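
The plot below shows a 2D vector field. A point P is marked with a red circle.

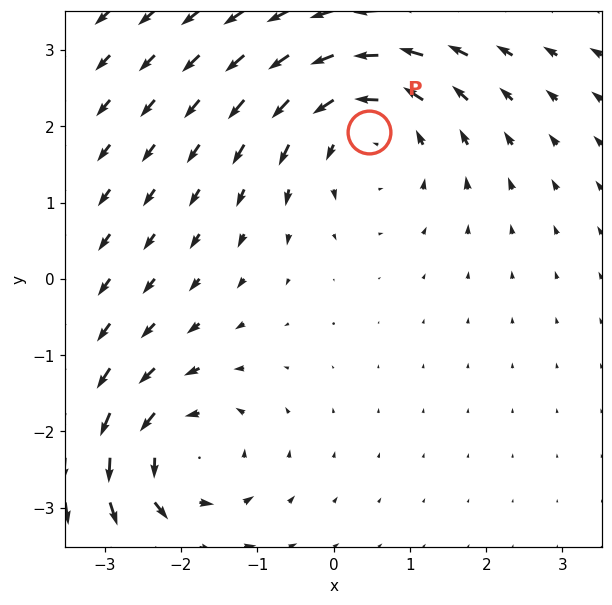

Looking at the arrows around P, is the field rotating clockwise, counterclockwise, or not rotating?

counterclockwise

Near P at (0.5, 1.9) the arrows circulate counterclockwise. The curl (z-component) there is about +4; positive curl means counterclockwise rotation.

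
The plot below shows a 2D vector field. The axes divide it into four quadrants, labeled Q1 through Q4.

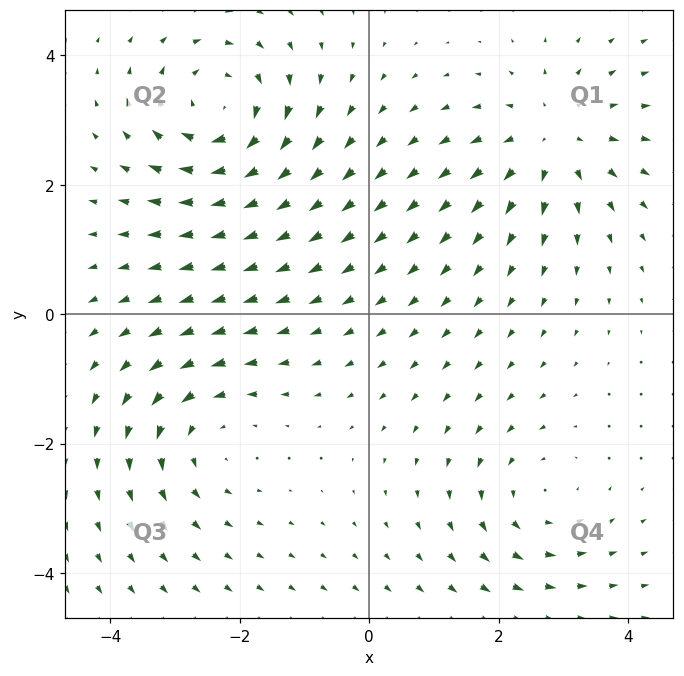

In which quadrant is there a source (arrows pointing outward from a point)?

Q1

The source sits at approximately (2.8, 2.7), which lies in quadrant Q1. The divergence there is about +3, positive as expected for a source.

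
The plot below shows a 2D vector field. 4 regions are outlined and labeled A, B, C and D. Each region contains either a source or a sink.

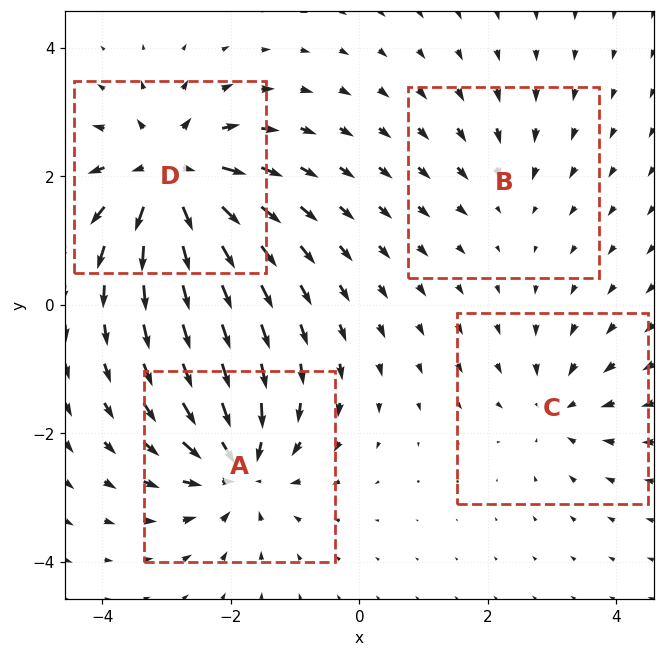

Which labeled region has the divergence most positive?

D

Divergence at each region's feature centre — A: about -7, B: about -3, C: about -4, D: about +8. Region D is most positive.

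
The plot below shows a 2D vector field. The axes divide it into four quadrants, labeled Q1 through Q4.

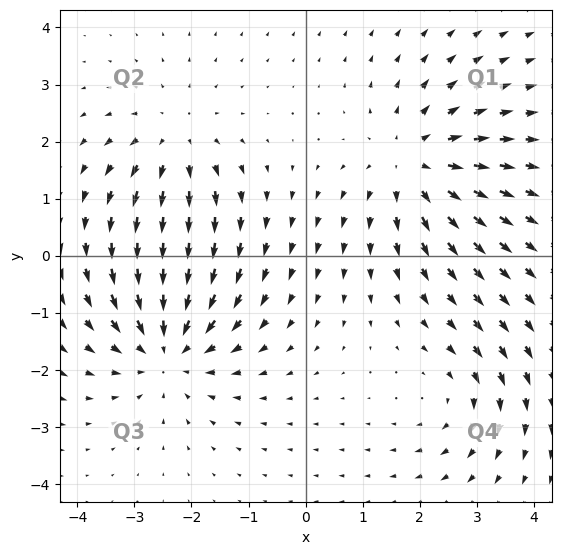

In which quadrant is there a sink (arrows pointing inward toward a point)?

Q3

The sink sits at approximately (-2.4, -1.6), which lies in quadrant Q3. The divergence there is about -4, negative as expected for a sink.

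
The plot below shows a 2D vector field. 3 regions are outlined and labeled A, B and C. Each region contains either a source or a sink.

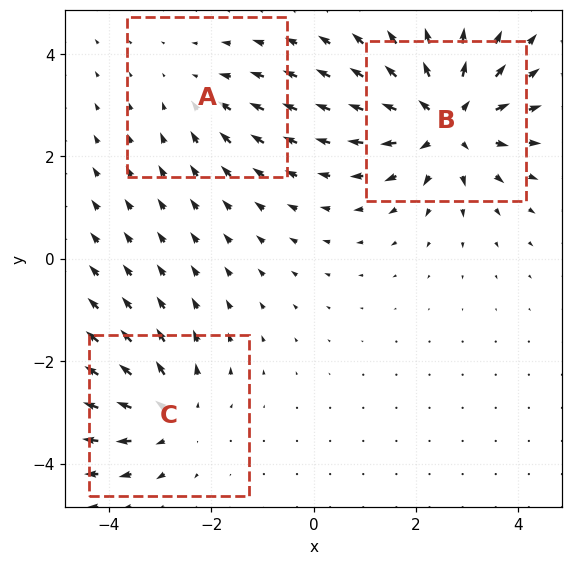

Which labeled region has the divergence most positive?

B

Divergence at each region's feature centre — A: about -2, B: about +5, C: about +3. Region B is most positive.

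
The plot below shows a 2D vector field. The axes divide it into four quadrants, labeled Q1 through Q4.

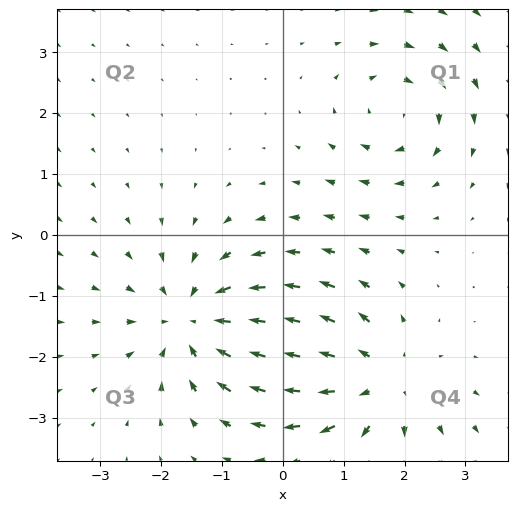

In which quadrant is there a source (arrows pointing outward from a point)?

Q4

The source sits at approximately (1.6, -2.4), which lies in quadrant Q4. The divergence there is about +4, positive as expected for a source.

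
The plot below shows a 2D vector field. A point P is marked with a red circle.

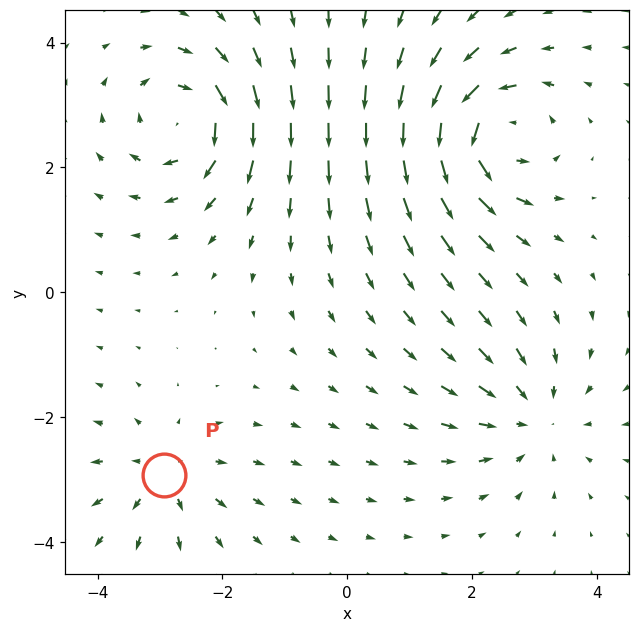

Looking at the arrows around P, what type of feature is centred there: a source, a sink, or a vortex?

At P (-2.9, -2.9) the arrows spread outward. Divergence about +4, curl ≈0 — positive divergence with near-zero curl is a source.

source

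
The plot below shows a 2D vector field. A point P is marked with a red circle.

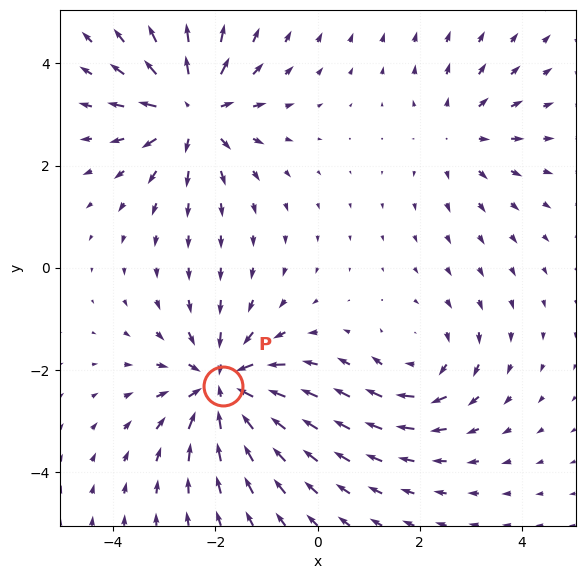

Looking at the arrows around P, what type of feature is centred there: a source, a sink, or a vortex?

sink

At P (-1.9, -2.3) the arrows converge inward. Divergence about -6, curl ≈0 — negative divergence with near-zero curl is a sink.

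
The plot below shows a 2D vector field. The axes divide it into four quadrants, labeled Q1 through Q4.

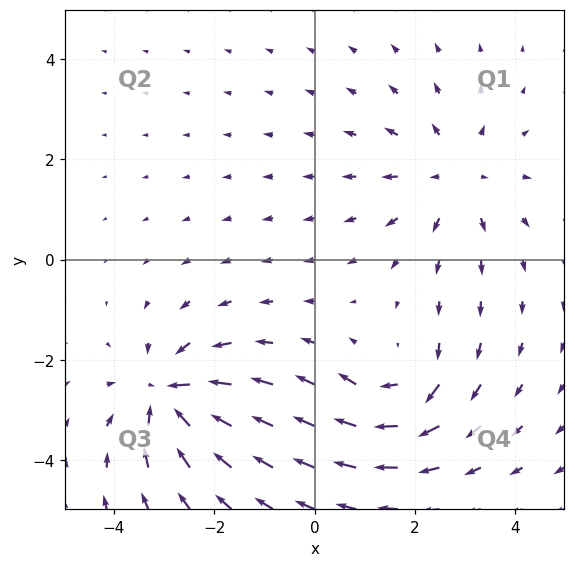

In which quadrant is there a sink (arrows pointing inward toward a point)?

The sink sits at approximately (-2.9, -2.7), which lies in quadrant Q3. The divergence there is about -6, negative as expected for a sink.

Q3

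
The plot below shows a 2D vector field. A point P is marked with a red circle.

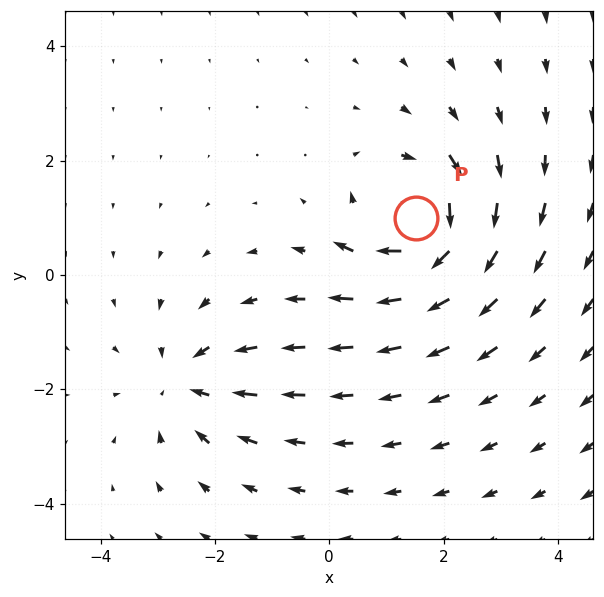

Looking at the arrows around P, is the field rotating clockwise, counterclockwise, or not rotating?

clockwise

Near P at (1.5, 1.0) the arrows circulate clockwise. The curl (z-component) there is about -7; negative curl means clockwise rotation.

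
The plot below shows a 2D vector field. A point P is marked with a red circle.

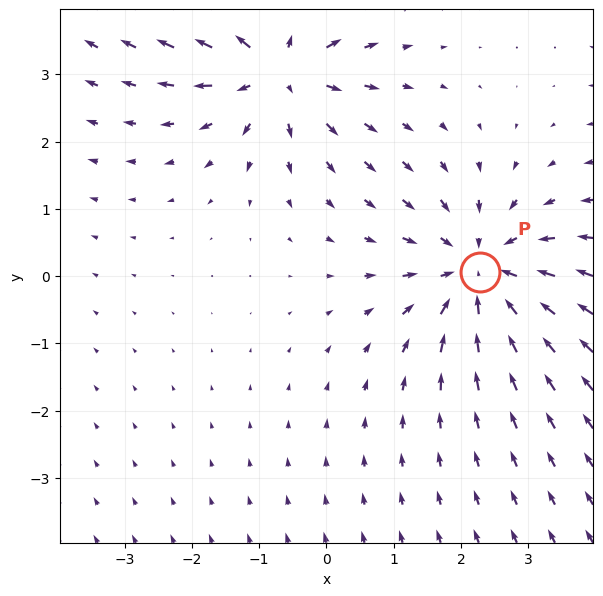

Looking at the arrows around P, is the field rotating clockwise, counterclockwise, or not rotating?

not rotating

Near P at (2.3, 0.1) the arrows show no circulation. The curl there is ≈0.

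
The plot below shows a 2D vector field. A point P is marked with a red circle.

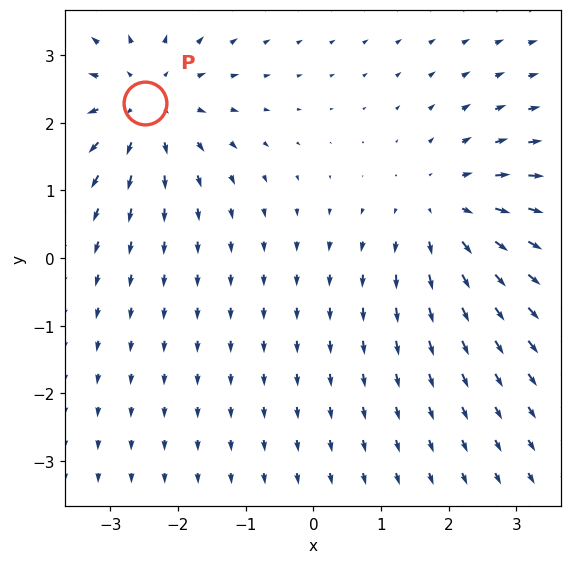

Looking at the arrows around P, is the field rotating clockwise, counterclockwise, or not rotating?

Near P at (-2.5, 2.3) the arrows show no circulation. The curl there is ≈0.

not rotating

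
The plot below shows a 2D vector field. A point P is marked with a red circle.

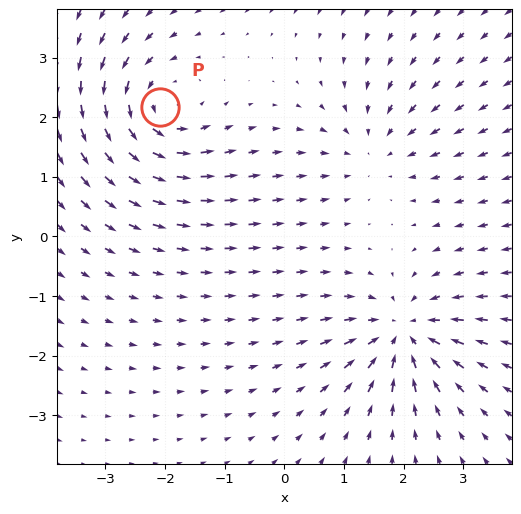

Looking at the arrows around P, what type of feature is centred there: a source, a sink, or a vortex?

At P (-2.1, 2.2) the arrows circulate counterclockwise. Divergence ≈0, curl about +4 — near-zero divergence with nonzero curl is a vortex.

vortex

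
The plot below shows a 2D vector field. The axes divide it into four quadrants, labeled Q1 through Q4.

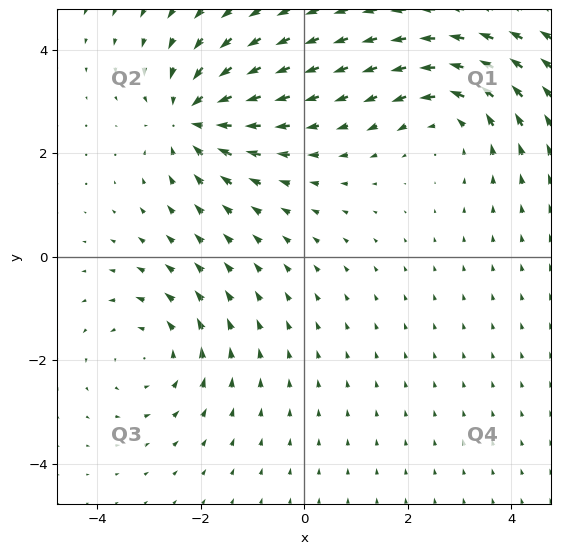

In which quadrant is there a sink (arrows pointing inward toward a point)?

Q2

The sink sits at approximately (-2.2, 2.7), which lies in quadrant Q2. The divergence there is about -4, negative as expected for a sink.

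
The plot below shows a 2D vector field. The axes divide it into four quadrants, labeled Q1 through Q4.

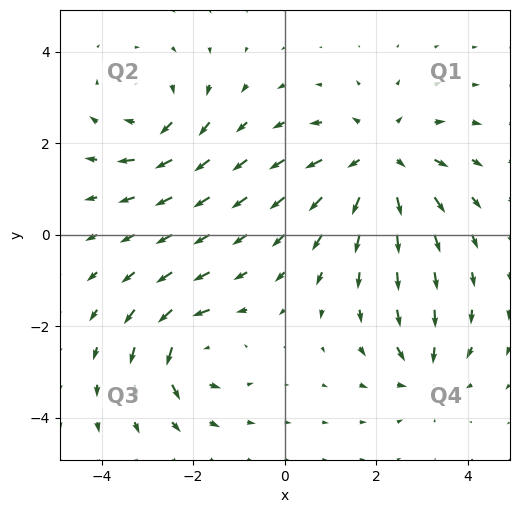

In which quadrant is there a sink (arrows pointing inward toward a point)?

Q4

The sink sits at approximately (3.1, -3.0), which lies in quadrant Q4. The divergence there is about -4, negative as expected for a sink.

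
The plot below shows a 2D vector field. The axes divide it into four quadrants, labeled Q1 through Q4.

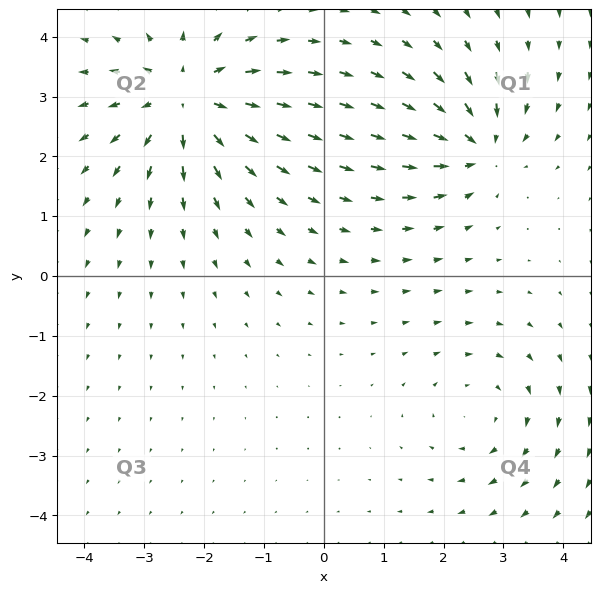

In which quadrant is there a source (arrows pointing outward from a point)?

The source sits at approximately (-2.3, 3.0), which lies in quadrant Q2. The divergence there is about +5, positive as expected for a source.

Q2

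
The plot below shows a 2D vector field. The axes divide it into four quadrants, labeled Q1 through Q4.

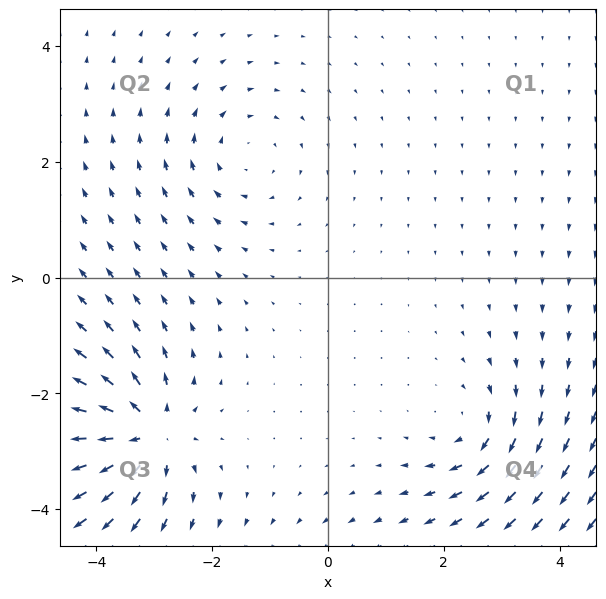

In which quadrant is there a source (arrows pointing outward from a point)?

Q3

The source sits at approximately (-3.1, -2.7), which lies in quadrant Q3. The divergence there is about +6, positive as expected for a source.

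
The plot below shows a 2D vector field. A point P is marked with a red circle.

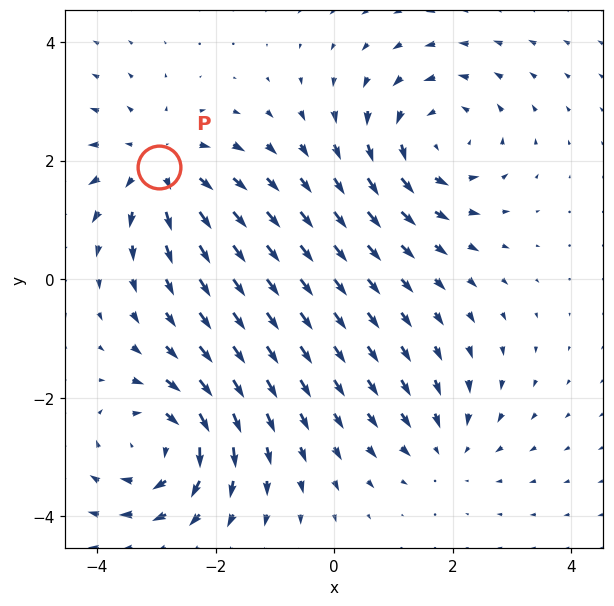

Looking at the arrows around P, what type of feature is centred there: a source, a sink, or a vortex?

At P (-3.0, 1.9) the arrows spread outward. Divergence about +4, curl ≈0 — positive divergence with near-zero curl is a source.

source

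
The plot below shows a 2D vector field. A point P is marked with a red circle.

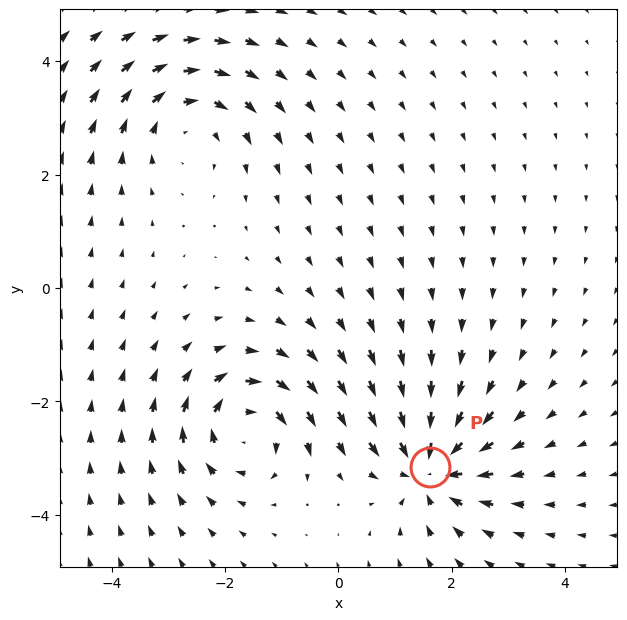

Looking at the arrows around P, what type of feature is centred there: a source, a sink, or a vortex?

sink

At P (1.6, -3.2) the arrows converge inward. Divergence about -7, curl ≈0 — negative divergence with near-zero curl is a sink.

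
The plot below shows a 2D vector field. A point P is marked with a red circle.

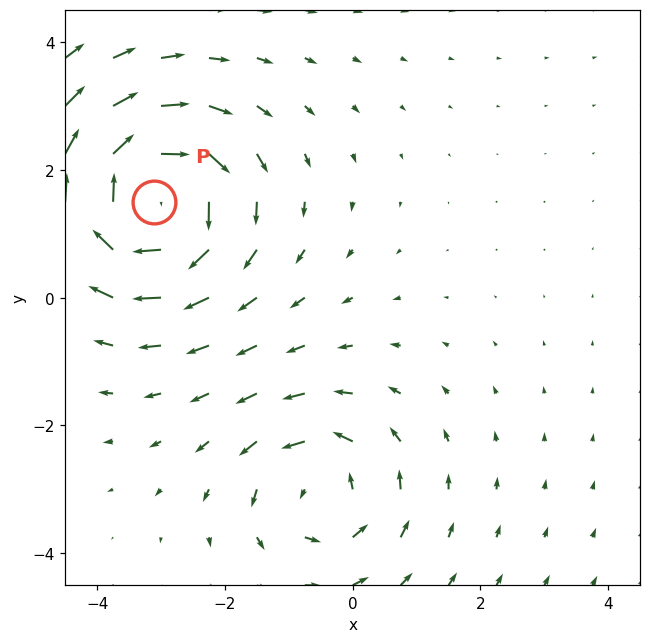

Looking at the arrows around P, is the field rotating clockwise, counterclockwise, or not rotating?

clockwise

Near P at (-3.1, 1.5) the arrows circulate clockwise. The curl (z-component) there is about -6; negative curl means clockwise rotation.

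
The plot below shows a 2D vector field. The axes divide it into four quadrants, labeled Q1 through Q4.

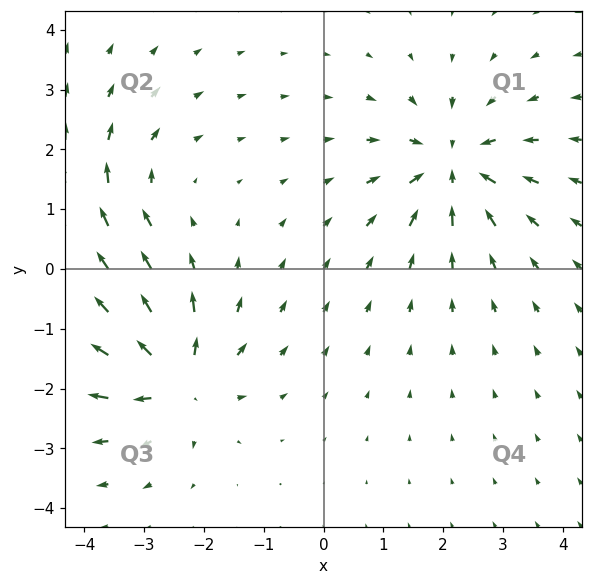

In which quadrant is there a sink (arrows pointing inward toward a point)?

The sink sits at approximately (2.2, 1.7), which lies in quadrant Q1. The divergence there is about -5, negative as expected for a sink.

Q1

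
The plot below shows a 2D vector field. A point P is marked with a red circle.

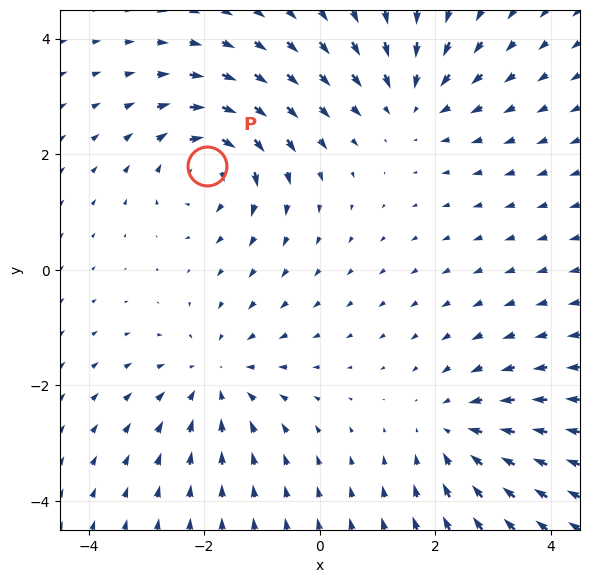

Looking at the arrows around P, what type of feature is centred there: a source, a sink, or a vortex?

At P (-1.9, 1.8) the arrows circulate clockwise. Divergence ≈0, curl about -5 — near-zero divergence with nonzero curl is a vortex.

vortex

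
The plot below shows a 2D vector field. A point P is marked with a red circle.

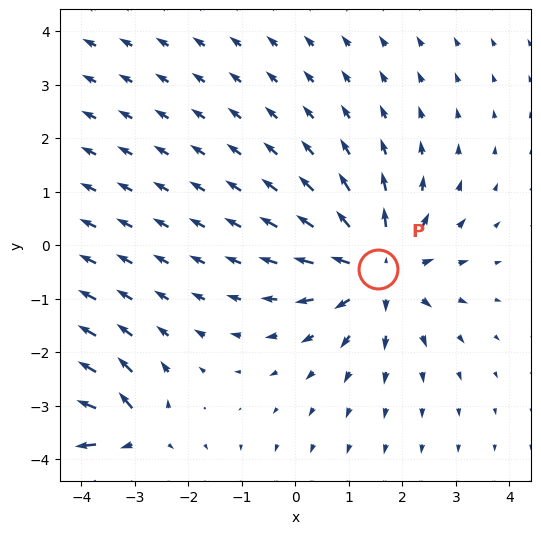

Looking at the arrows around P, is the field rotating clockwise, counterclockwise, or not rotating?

Near P at (1.5, -0.4) the arrows show no circulation. The curl there is ≈0.

not rotating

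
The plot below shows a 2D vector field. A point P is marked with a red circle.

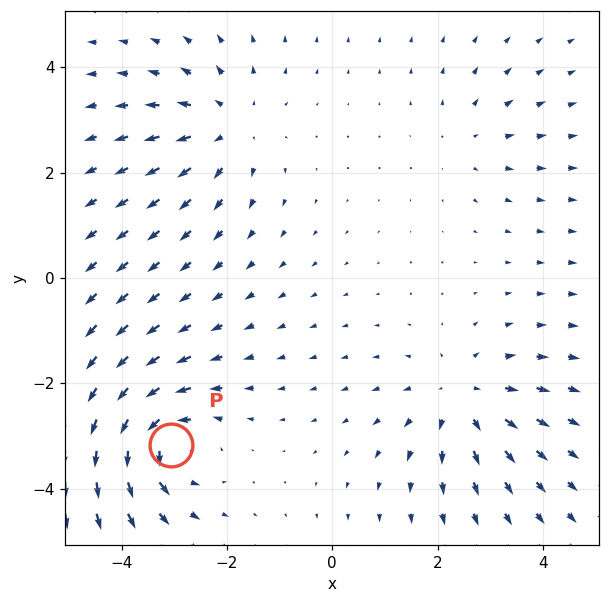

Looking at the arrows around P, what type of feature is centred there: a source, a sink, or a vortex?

At P (-3.1, -3.2) the arrows circulate counterclockwise. Divergence ≈0, curl about +6 — near-zero divergence with nonzero curl is a vortex.

vortex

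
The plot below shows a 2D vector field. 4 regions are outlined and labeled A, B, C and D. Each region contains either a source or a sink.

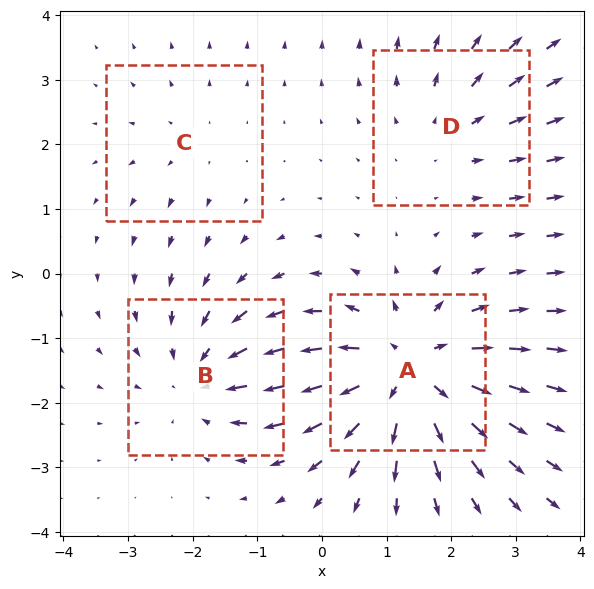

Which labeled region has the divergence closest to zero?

C

Divergence at each region's feature centre — A: about +6, B: about -4, C: about +2, D: about +3. Region C is closest to zero.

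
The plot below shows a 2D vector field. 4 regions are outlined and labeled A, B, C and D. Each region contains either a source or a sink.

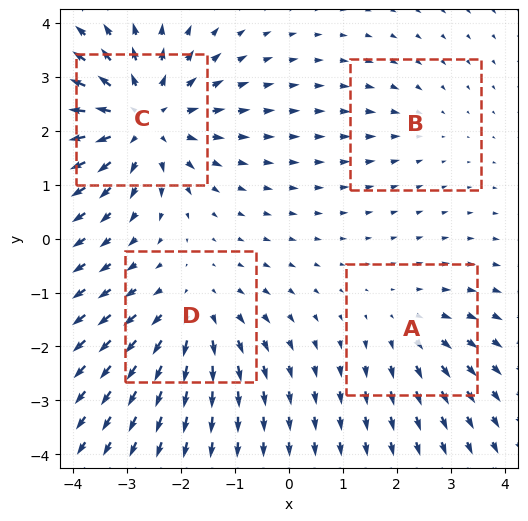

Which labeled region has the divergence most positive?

C

Divergence at each region's feature centre — A: about +3, B: about -2, C: about +6, D: about +4. Region C is most positive.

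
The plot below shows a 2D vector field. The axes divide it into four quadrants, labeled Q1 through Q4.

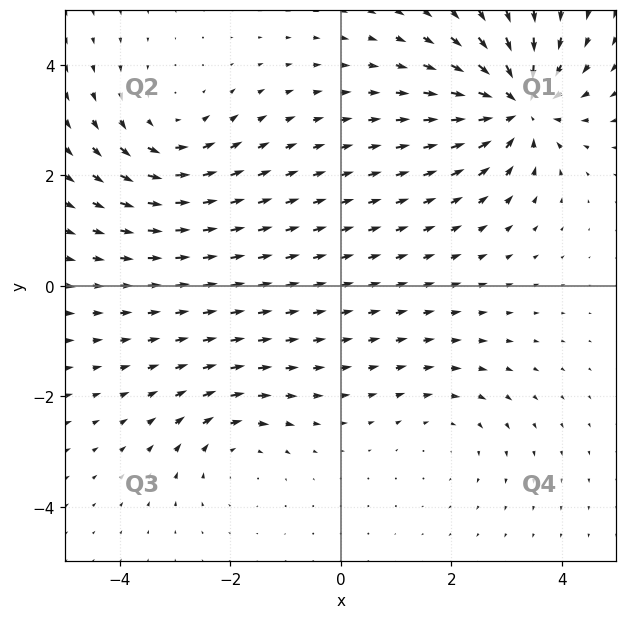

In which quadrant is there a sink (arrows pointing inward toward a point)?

The sink sits at approximately (3.2, 3.3), which lies in quadrant Q1. The divergence there is about -6, negative as expected for a sink.

Q1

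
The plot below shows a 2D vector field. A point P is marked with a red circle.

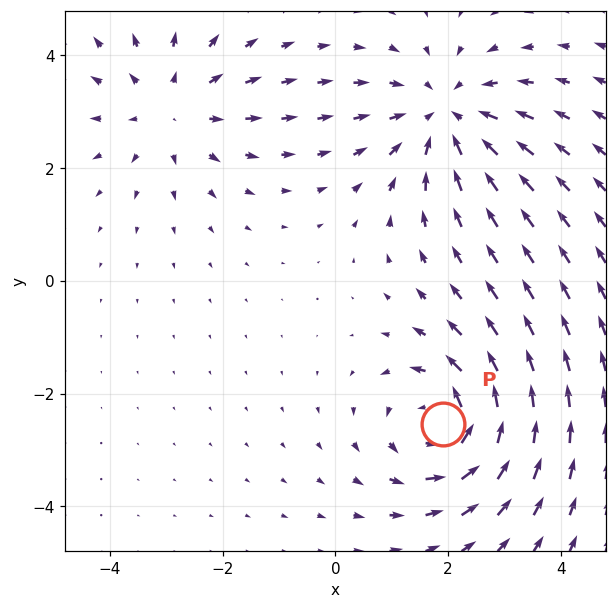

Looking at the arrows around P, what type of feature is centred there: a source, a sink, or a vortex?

vortex

At P (1.9, -2.5) the arrows circulate counterclockwise. Divergence ≈0, curl about +5 — near-zero divergence with nonzero curl is a vortex.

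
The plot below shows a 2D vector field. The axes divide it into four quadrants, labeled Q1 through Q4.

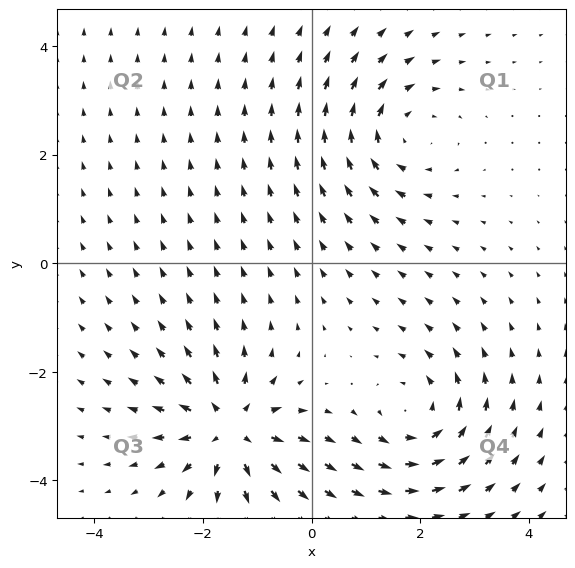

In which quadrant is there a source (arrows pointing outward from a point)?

Q3

The source sits at approximately (-1.5, -3.0), which lies in quadrant Q3. The divergence there is about +6, positive as expected for a source.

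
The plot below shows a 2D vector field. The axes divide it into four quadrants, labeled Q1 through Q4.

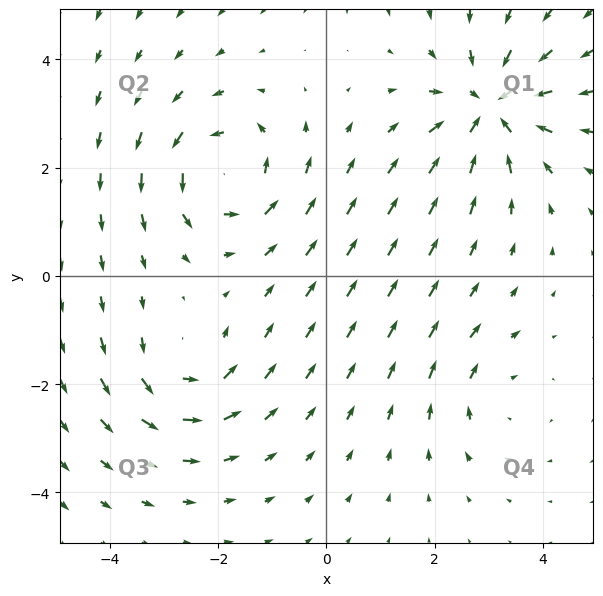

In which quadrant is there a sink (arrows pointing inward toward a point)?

The sink sits at approximately (3.0, 3.1), which lies in quadrant Q1. The divergence there is about -5, negative as expected for a sink.

Q1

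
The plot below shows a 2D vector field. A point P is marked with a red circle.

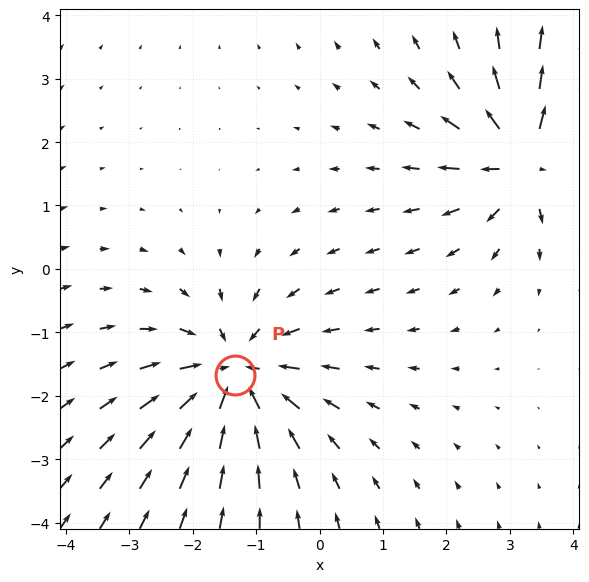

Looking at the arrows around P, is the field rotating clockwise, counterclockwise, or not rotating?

Near P at (-1.3, -1.7) the arrows show no circulation. The curl there is ≈0.

not rotating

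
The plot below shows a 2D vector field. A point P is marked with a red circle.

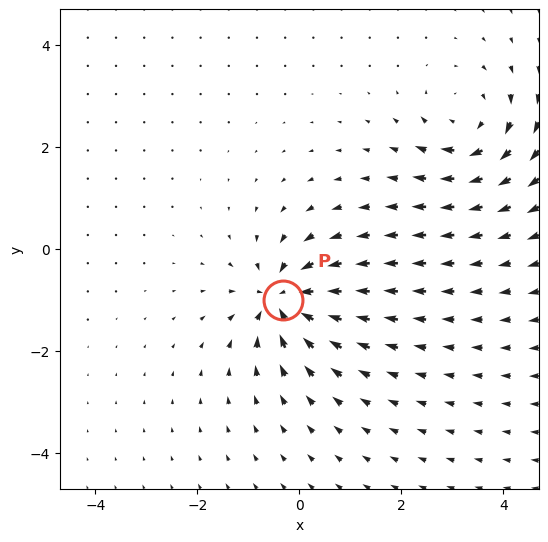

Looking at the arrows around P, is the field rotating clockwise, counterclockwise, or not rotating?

not rotating

Near P at (-0.3, -1.0) the arrows show no circulation. The curl there is ≈0.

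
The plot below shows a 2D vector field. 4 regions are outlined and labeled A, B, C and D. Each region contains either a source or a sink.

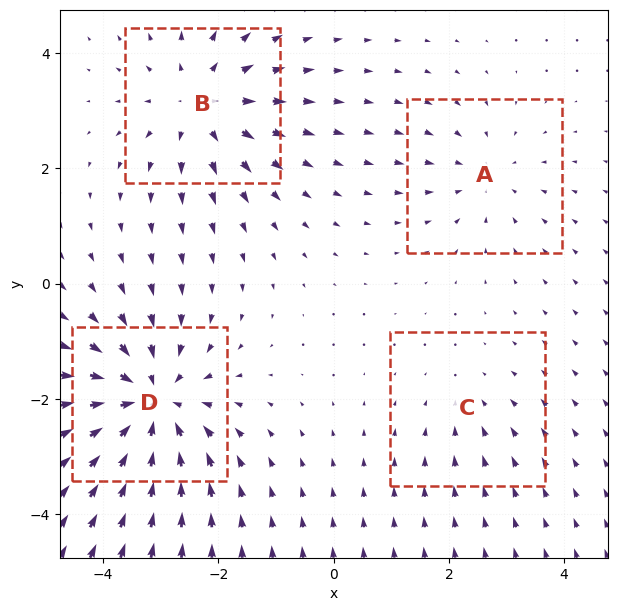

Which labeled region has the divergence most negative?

Divergence at each region's feature centre — A: about -3, B: about +5, C: about -2, D: about -7. Region D is most negative.

D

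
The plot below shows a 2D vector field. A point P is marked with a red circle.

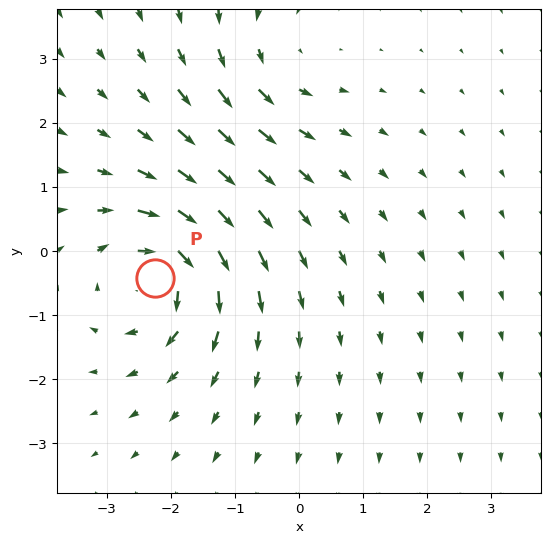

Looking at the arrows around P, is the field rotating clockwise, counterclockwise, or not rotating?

clockwise

Near P at (-2.2, -0.4) the arrows circulate clockwise. The curl (z-component) there is about -6; negative curl means clockwise rotation.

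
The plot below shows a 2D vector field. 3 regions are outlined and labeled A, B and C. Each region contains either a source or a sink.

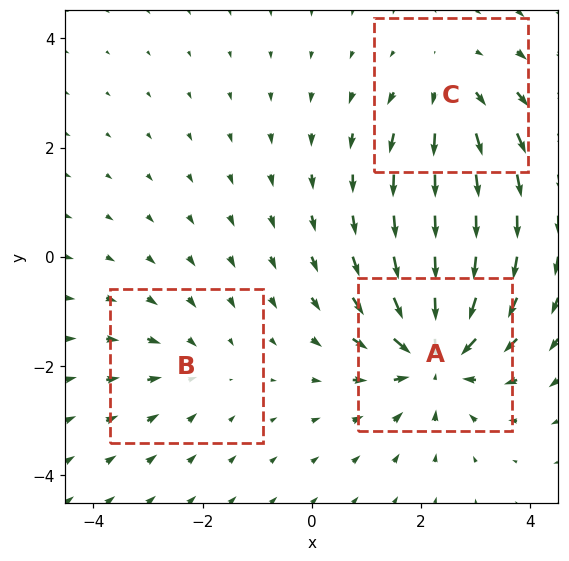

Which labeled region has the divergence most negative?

Divergence at each region's feature centre — A: about -5, B: about -2, C: about +3. Region A is most negative.

A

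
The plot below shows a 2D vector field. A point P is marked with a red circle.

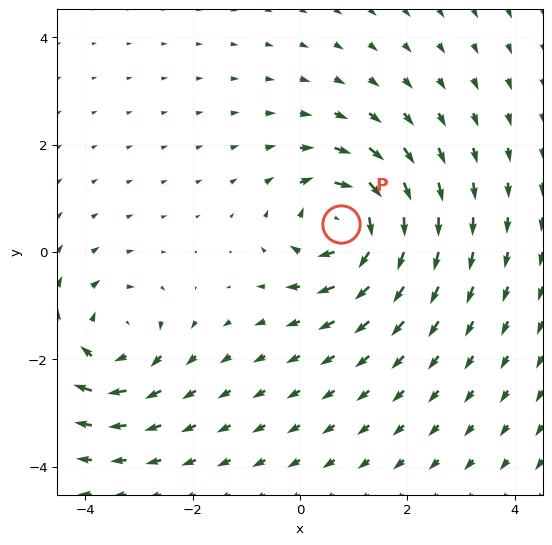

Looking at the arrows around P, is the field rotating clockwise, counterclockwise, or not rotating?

Near P at (0.8, 0.5) the arrows circulate clockwise. The curl (z-component) there is about -6; negative curl means clockwise rotation.

clockwise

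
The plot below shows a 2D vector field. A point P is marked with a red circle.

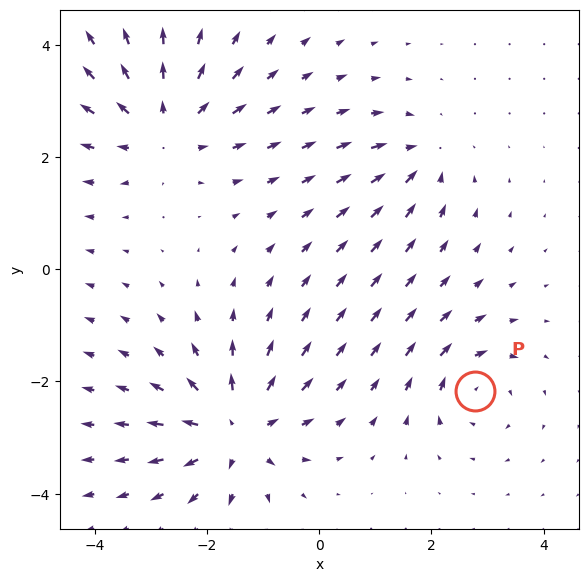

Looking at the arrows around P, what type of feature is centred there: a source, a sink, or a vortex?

vortex

At P (2.8, -2.2) the arrows circulate clockwise. Divergence ≈0, curl about -4 — near-zero divergence with nonzero curl is a vortex.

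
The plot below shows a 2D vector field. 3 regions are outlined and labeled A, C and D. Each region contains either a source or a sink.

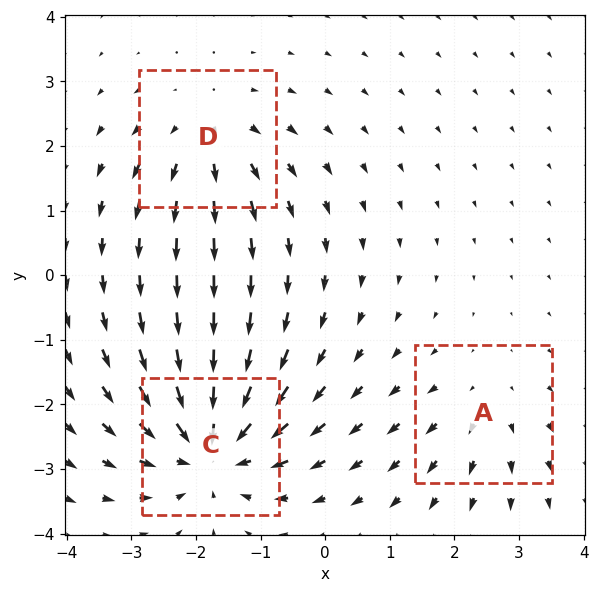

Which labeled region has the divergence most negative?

Divergence at each region's feature centre — A: about +2, C: about -5, D: about +3. Region C is most negative.

C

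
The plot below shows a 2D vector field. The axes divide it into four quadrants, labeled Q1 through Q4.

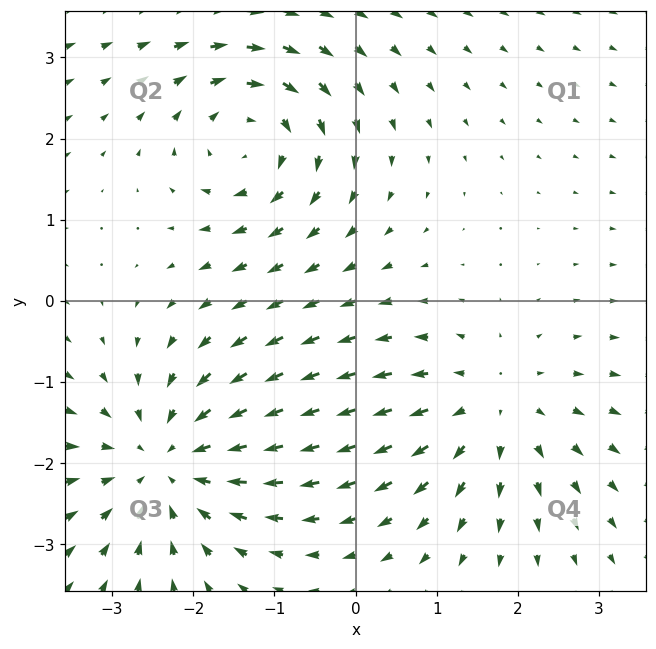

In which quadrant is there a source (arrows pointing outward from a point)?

The source sits at approximately (1.7, -1.3), which lies in quadrant Q4. The divergence there is about +3, positive as expected for a source.

Q4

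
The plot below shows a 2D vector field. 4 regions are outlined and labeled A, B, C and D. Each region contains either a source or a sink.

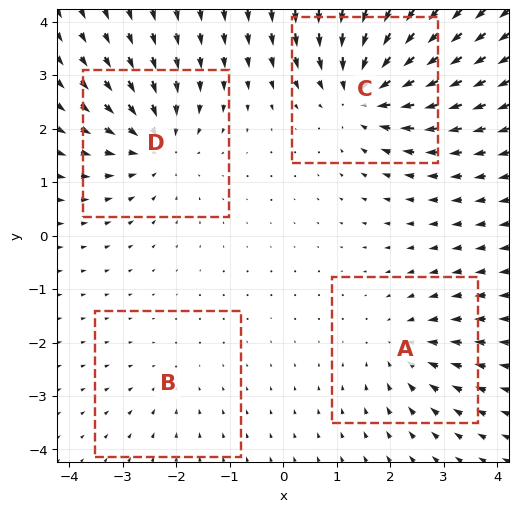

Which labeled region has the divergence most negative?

Divergence at each region's feature centre — A: about -4, B: about -2, C: about -7, D: about -5. Region C is most negative.

C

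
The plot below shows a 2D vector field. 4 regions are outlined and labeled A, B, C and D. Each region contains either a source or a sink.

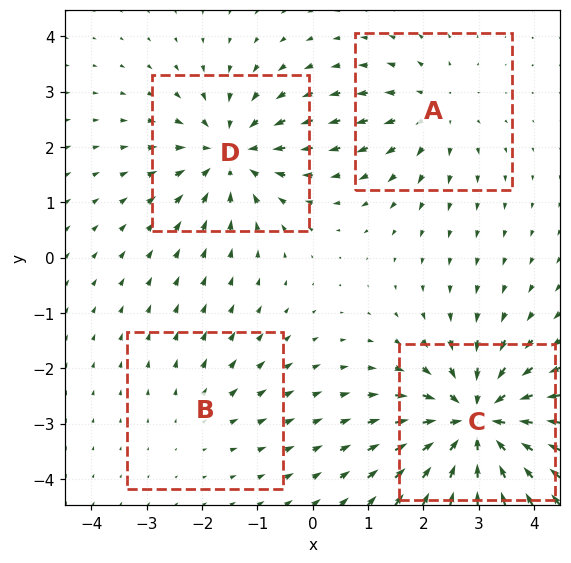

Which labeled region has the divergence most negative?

Divergence at each region's feature centre — A: about +3, B: about +2, C: about -7, D: about -5. Region C is most negative.

C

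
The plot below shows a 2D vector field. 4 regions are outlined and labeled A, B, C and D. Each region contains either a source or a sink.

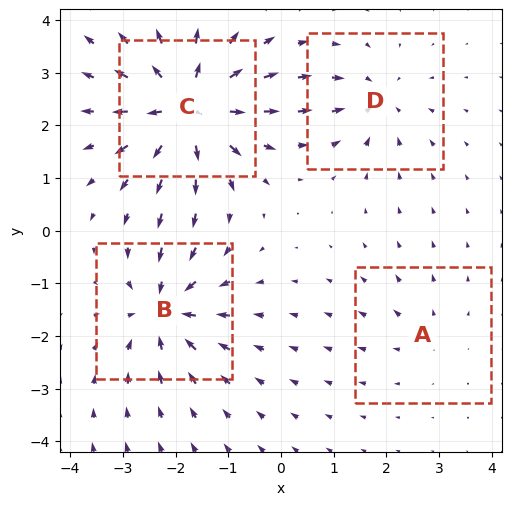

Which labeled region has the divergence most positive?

C

Divergence at each region's feature centre — A: about +2, B: about -6, C: about +9, D: about -4. Region C is most positive.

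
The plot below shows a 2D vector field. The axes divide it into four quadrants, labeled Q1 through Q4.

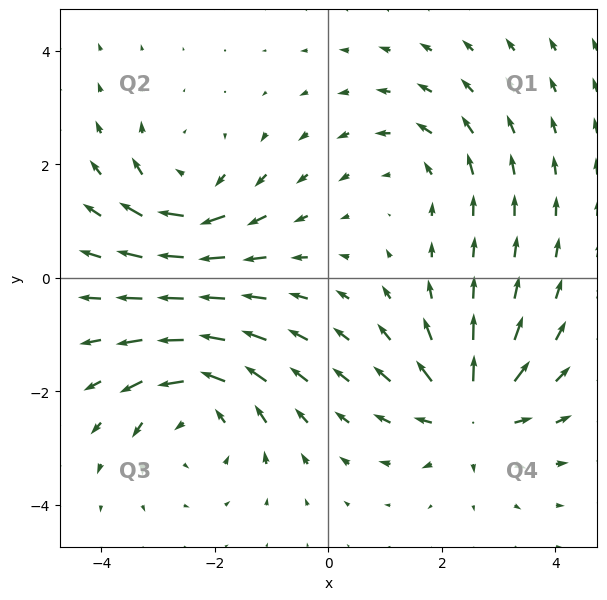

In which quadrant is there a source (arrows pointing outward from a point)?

The source sits at approximately (2.5, -2.4), which lies in quadrant Q4. The divergence there is about +6, positive as expected for a source.

Q4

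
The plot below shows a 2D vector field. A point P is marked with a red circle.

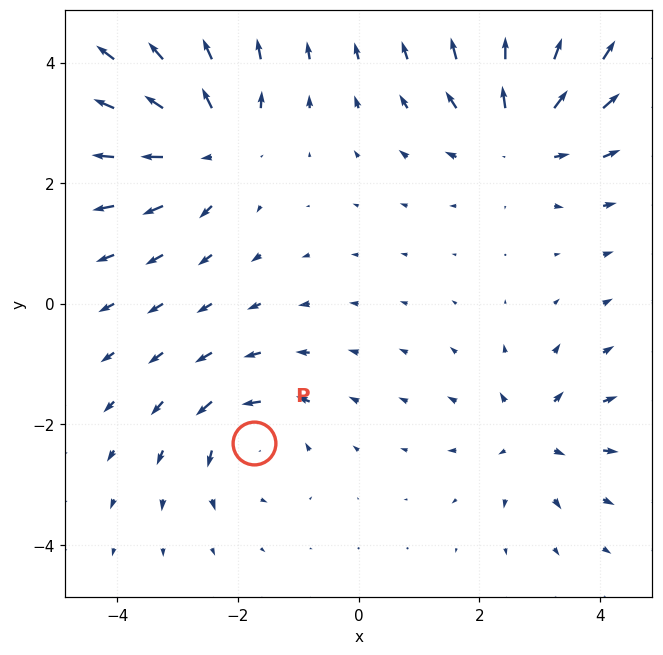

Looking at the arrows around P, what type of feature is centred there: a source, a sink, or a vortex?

vortex

At P (-1.7, -2.3) the arrows circulate counterclockwise. Divergence ≈0, curl about +4 — near-zero divergence with nonzero curl is a vortex.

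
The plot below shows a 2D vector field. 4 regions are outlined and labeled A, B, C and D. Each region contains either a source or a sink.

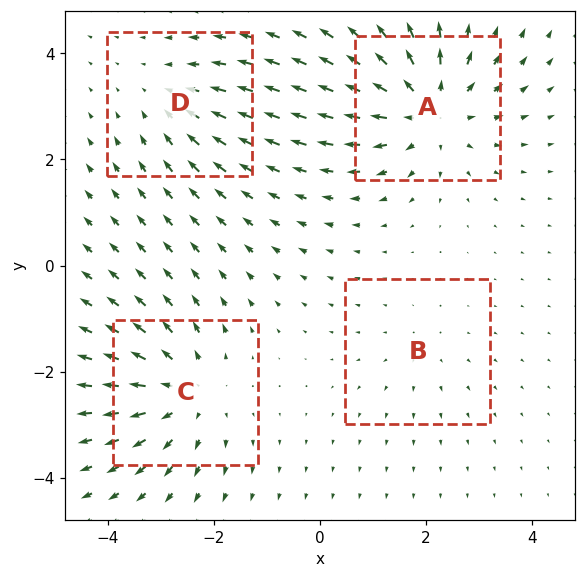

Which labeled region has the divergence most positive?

A

Divergence at each region's feature centre — A: about +6, B: about +2, C: about +4, D: about -3. Region A is most positive.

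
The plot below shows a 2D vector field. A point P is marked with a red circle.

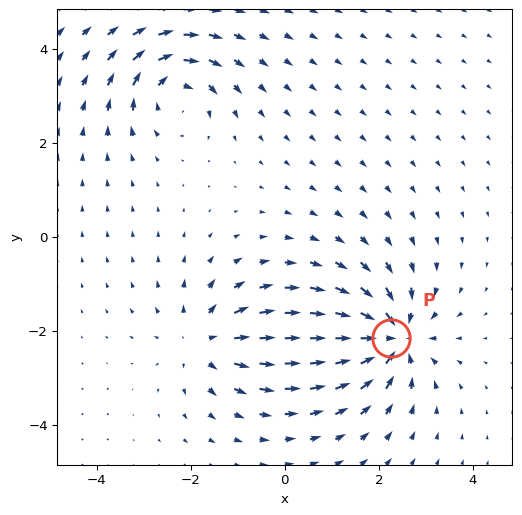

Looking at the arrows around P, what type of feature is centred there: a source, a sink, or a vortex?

At P (2.3, -2.1) the arrows converge inward. Divergence about -6, curl ≈0 — negative divergence with near-zero curl is a sink.

sink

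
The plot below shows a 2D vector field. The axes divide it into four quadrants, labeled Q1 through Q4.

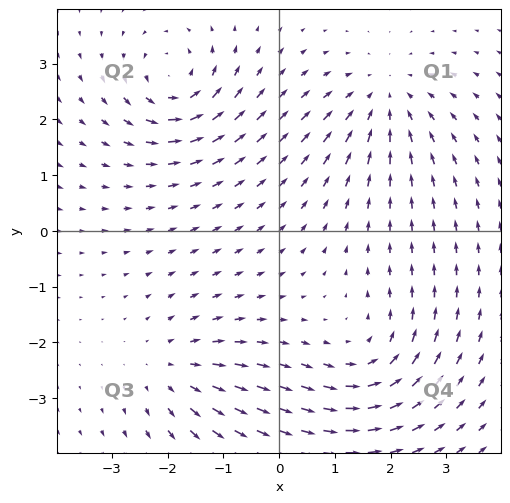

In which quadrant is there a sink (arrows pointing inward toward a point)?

Q1

The sink sits at approximately (1.9, 2.4), which lies in quadrant Q1. The divergence there is about -4, negative as expected for a sink.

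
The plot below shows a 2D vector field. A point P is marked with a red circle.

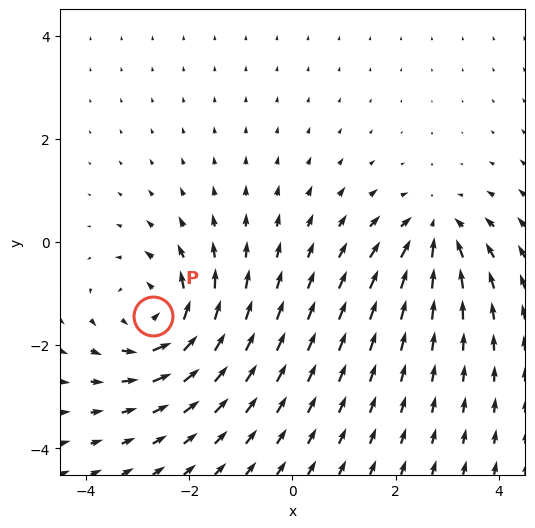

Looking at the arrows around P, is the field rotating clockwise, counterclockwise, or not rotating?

Near P at (-2.7, -1.4) the arrows circulate counterclockwise. The curl (z-component) there is about +4; positive curl means counterclockwise rotation.

counterclockwise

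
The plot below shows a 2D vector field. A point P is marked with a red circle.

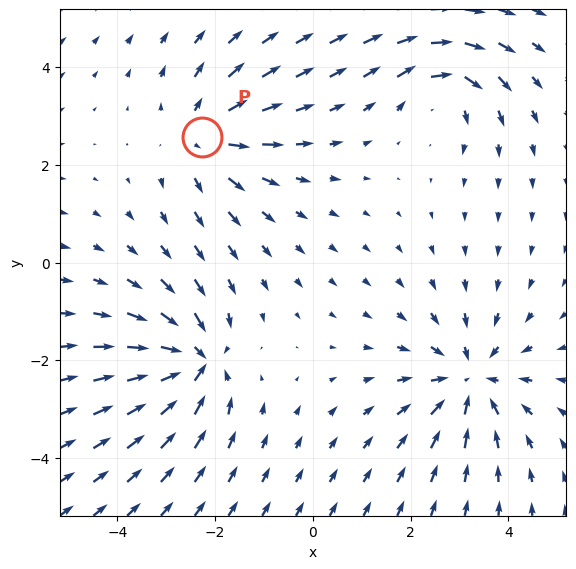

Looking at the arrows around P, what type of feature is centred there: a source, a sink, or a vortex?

At P (-2.3, 2.6) the arrows spread outward. Divergence about +3, curl ≈0 — positive divergence with near-zero curl is a source.

source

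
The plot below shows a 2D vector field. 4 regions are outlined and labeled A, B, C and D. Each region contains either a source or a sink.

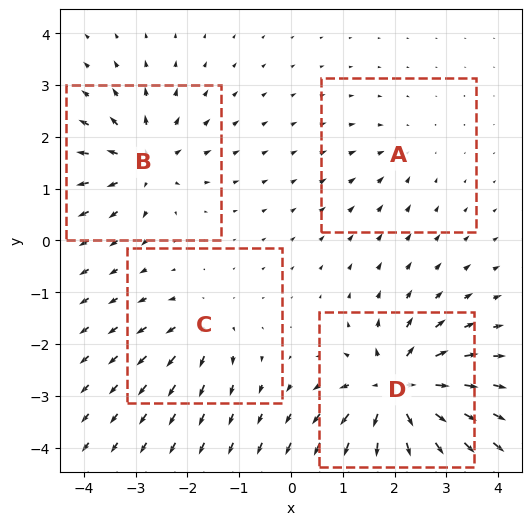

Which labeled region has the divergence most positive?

D

Divergence at each region's feature centre — A: about -3, B: about +6, C: about +4, D: about +9. Region D is most positive.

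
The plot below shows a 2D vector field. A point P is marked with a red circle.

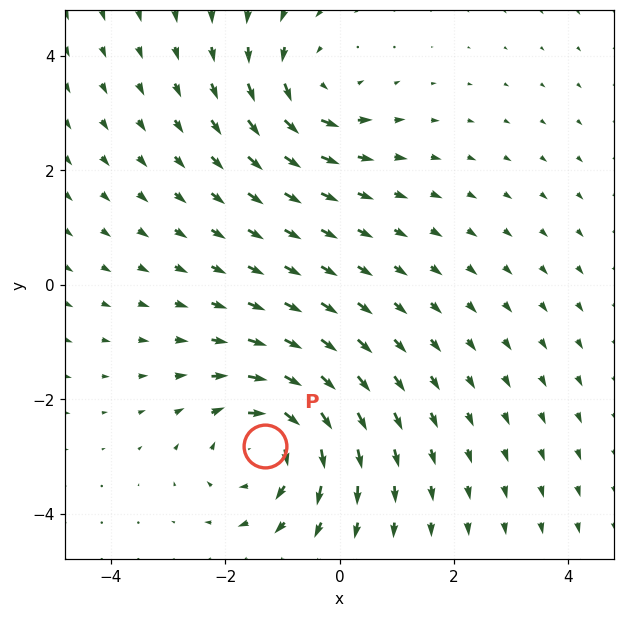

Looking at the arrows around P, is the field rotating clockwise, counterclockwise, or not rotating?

clockwise

Near P at (-1.3, -2.8) the arrows circulate clockwise. The curl (z-component) there is about -5; negative curl means clockwise rotation.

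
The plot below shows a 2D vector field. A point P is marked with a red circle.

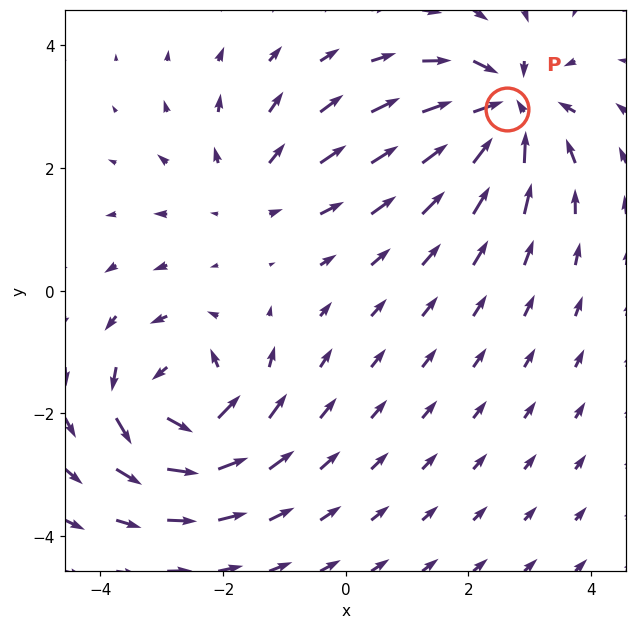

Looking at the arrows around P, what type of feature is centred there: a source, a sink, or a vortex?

sink

At P (2.6, 3.0) the arrows converge inward. Divergence about -5, curl ≈0 — negative divergence with near-zero curl is a sink.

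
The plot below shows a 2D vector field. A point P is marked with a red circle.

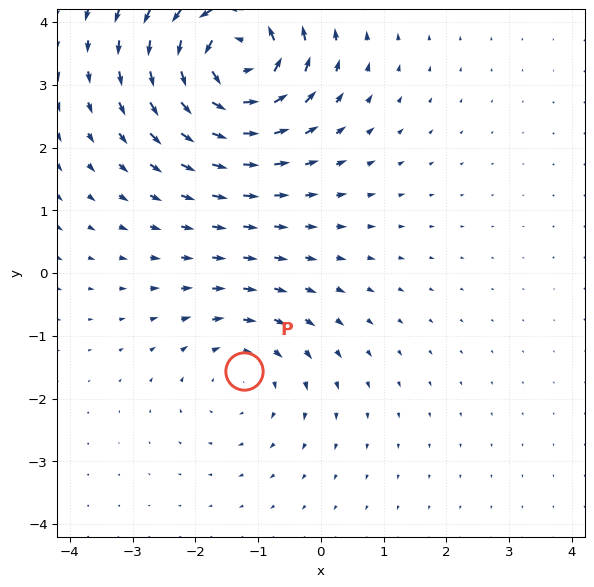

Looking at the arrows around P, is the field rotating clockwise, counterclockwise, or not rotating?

Near P at (-1.2, -1.6) the arrows circulate clockwise. The curl (z-component) there is about -2; negative curl means clockwise rotation.

clockwise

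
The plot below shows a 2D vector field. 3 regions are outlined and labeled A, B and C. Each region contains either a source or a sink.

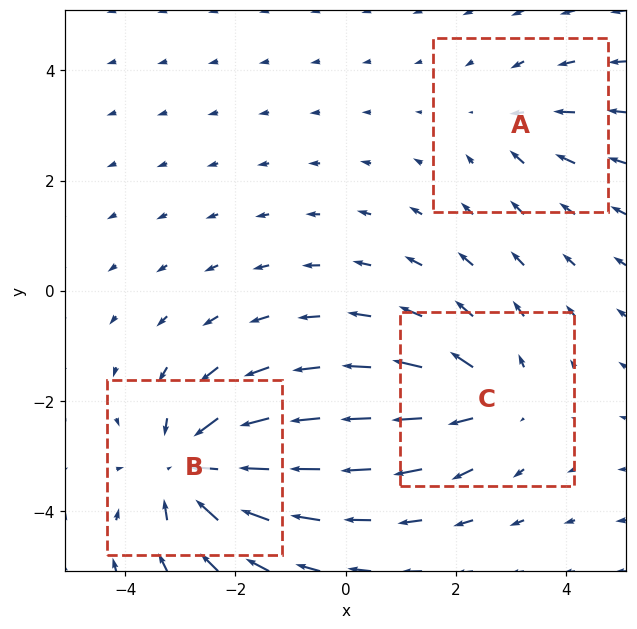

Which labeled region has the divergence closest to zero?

A

Divergence at each region's feature centre — A: about -2, B: about -5, C: about +3. Region A is closest to zero.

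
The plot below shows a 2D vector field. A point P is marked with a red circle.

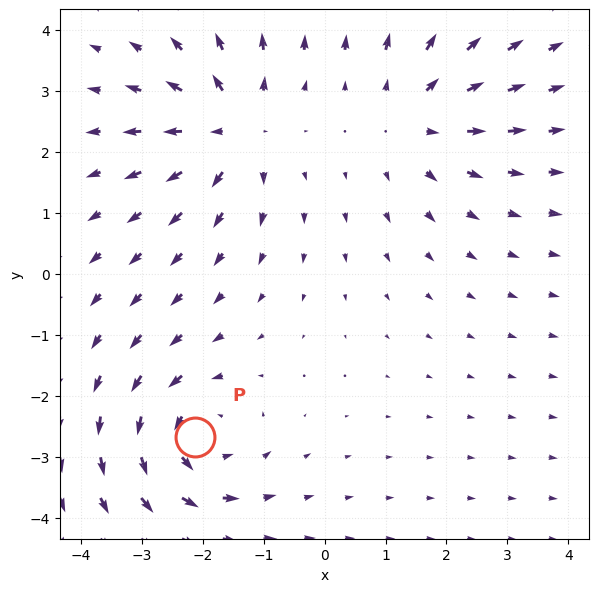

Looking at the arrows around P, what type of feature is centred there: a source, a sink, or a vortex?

vortex

At P (-2.1, -2.7) the arrows circulate counterclockwise. Divergence ≈0, curl about +4 — near-zero divergence with nonzero curl is a vortex.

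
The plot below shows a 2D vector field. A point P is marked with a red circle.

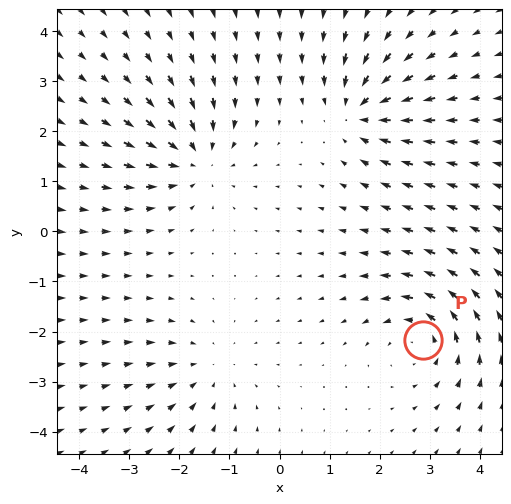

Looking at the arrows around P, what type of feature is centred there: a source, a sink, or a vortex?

At P (2.9, -2.2) the arrows circulate counterclockwise. Divergence ≈0, curl about +5 — near-zero divergence with nonzero curl is a vortex.

vortex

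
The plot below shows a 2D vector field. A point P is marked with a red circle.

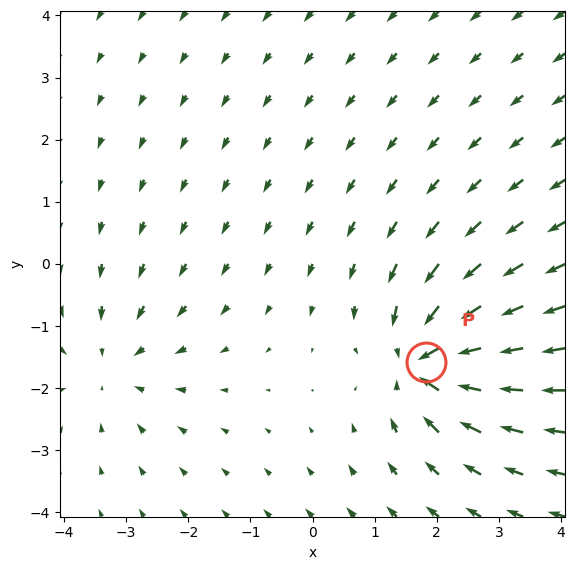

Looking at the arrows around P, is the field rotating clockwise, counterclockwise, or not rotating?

not rotating

Near P at (1.8, -1.6) the arrows show no circulation. The curl there is ≈0.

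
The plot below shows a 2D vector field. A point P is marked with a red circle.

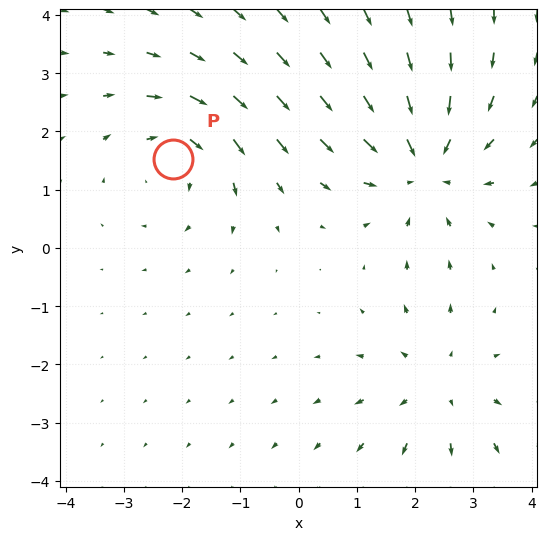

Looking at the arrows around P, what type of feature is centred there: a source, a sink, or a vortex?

At P (-2.1, 1.5) the arrows circulate clockwise. Divergence ≈0, curl about -4 — near-zero divergence with nonzero curl is a vortex.

vortex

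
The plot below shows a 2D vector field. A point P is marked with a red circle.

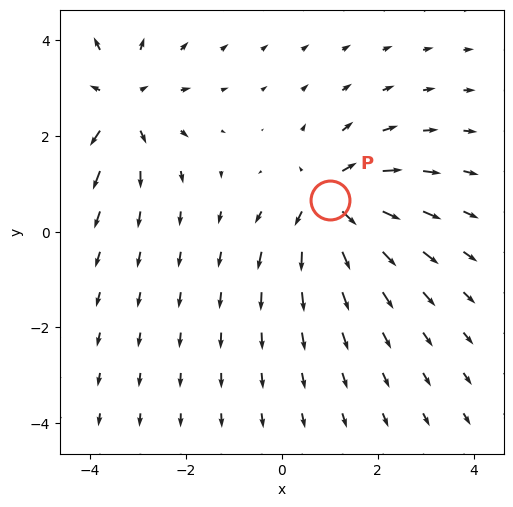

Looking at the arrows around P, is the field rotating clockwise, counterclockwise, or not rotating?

Near P at (1.0, 0.7) the arrows show no circulation. The curl there is ≈0.

not rotating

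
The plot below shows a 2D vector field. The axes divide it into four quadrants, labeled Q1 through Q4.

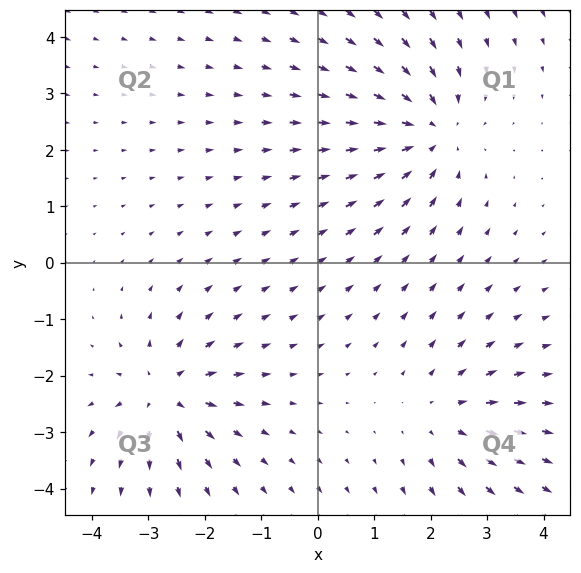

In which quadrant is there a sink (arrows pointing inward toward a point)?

Q1

The sink sits at approximately (2.0, 2.3), which lies in quadrant Q1. The divergence there is about -4, negative as expected for a sink.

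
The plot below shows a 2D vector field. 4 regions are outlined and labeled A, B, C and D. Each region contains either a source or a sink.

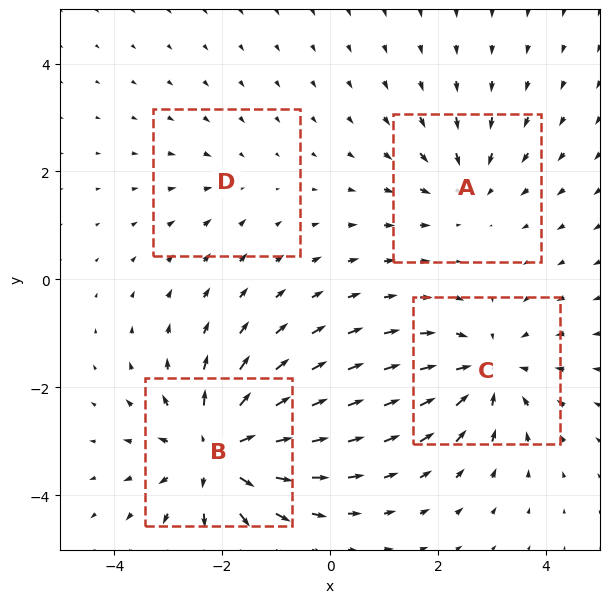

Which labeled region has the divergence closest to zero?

Divergence at each region's feature centre — A: about -3, B: about +7, C: about -5, D: about -2. Region D is closest to zero.

D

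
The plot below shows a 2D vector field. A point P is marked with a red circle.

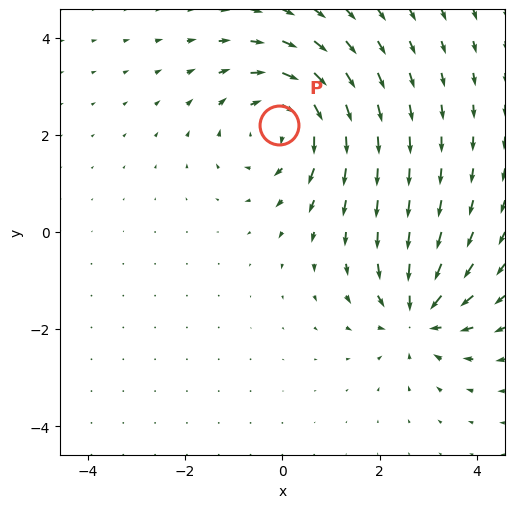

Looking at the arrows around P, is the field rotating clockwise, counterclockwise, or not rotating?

clockwise

Near P at (-0.1, 2.2) the arrows circulate clockwise. The curl (z-component) there is about -4; negative curl means clockwise rotation.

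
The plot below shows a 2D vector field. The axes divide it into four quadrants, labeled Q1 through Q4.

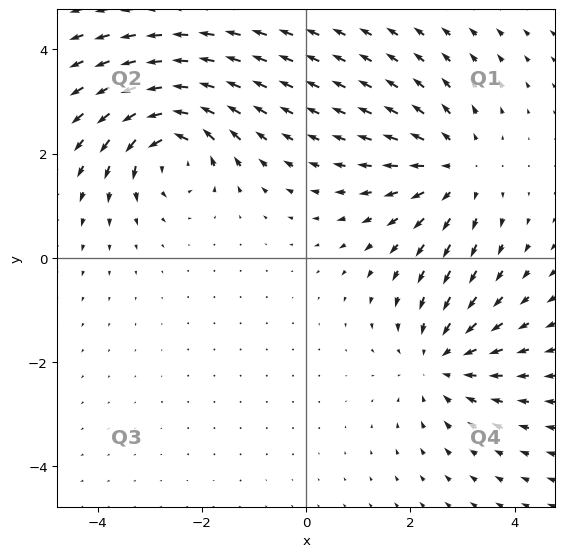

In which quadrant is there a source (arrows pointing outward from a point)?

Q1

The source sits at approximately (2.9, 1.7), which lies in quadrant Q1. The divergence there is about +3, positive as expected for a source.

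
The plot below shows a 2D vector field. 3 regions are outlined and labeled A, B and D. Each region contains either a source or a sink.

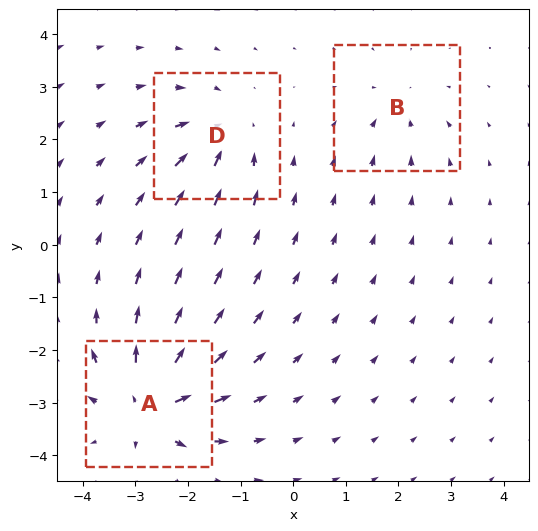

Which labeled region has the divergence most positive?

Divergence at each region's feature centre — A: about +6, B: about -3, D: about -4. Region A is most positive.

A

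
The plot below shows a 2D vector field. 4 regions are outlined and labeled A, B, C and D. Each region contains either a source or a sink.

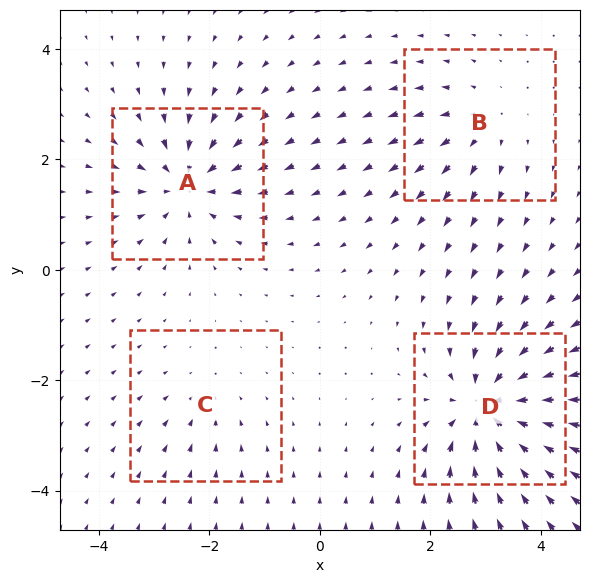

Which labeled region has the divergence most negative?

D

Divergence at each region's feature centre — A: about -6, B: about +4, C: about -2, D: about -7. Region D is most negative.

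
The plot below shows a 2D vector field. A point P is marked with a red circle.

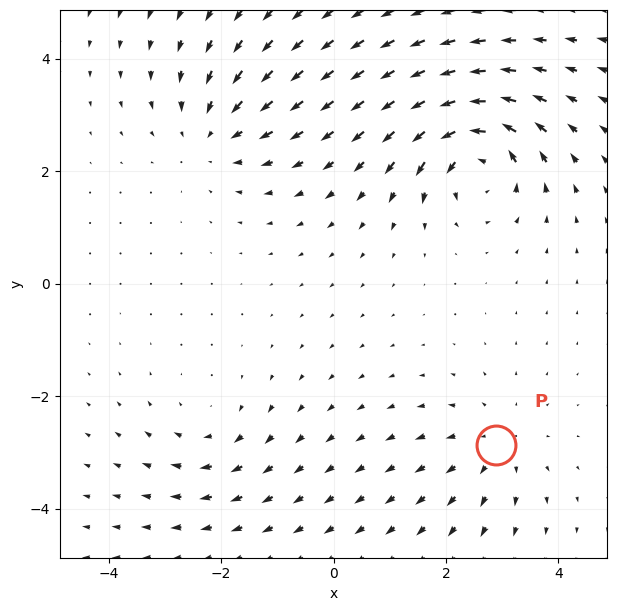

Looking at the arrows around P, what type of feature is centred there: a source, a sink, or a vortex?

source

At P (2.9, -2.9) the arrows spread outward. Divergence about +3, curl ≈0 — positive divergence with near-zero curl is a source.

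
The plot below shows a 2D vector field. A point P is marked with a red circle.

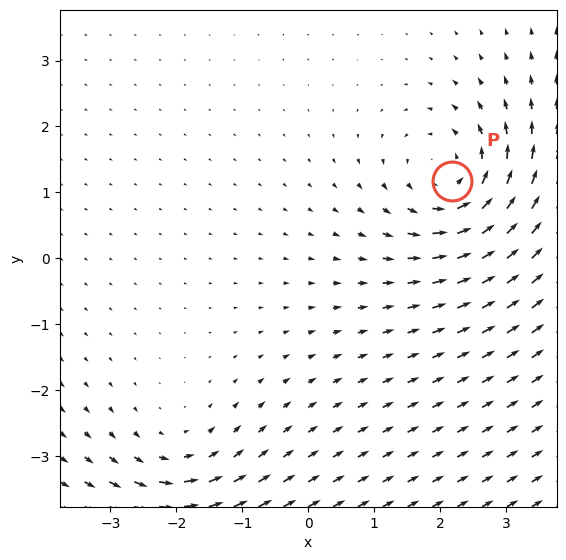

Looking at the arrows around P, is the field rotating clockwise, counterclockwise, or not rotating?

counterclockwise

Near P at (2.2, 1.2) the arrows circulate counterclockwise. The curl (z-component) there is about +4; positive curl means counterclockwise rotation.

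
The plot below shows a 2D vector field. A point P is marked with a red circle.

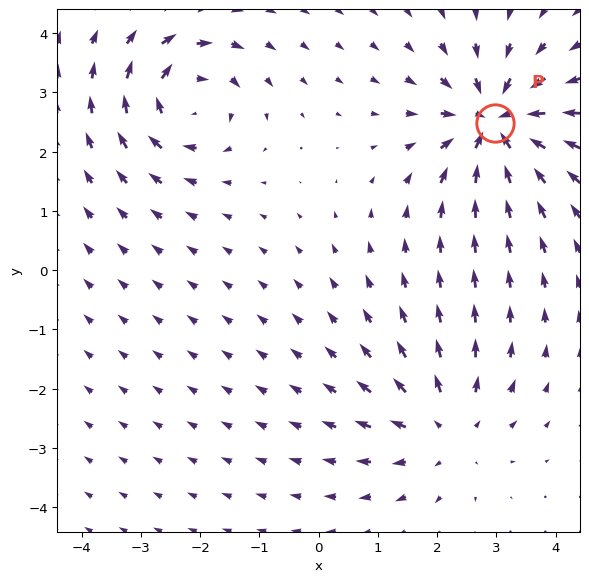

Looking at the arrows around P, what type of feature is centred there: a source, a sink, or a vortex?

At P (3.0, 2.5) the arrows converge inward. Divergence about -6, curl ≈0 — negative divergence with near-zero curl is a sink.

sink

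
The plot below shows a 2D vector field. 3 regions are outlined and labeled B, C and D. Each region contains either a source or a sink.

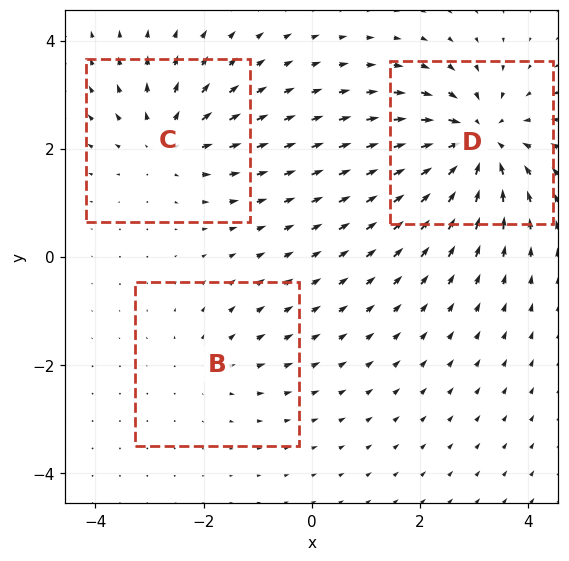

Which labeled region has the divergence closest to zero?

Divergence at each region's feature centre — B: about +2, C: about +3, D: about -5. Region B is closest to zero.

B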